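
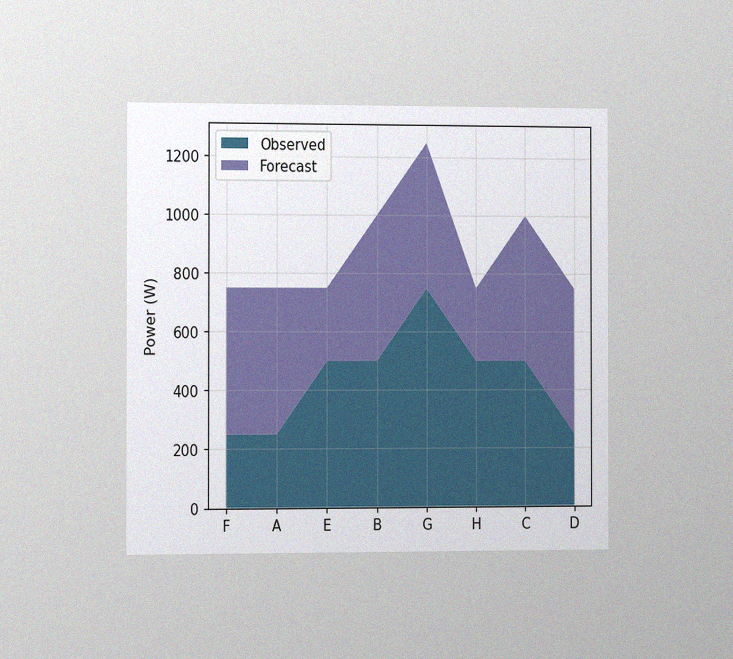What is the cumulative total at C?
1000W

The chart is viewed slightly from the left, with some photo noise. The stacked total at C reaches 1000W.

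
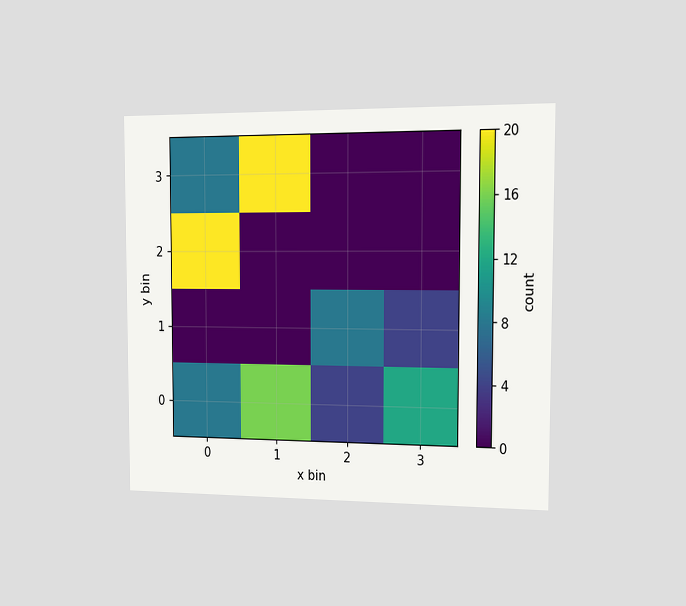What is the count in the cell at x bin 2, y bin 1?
The chart is viewed slightly from the right. Matching the cell (2, 1) against the colorbar gives 8.

8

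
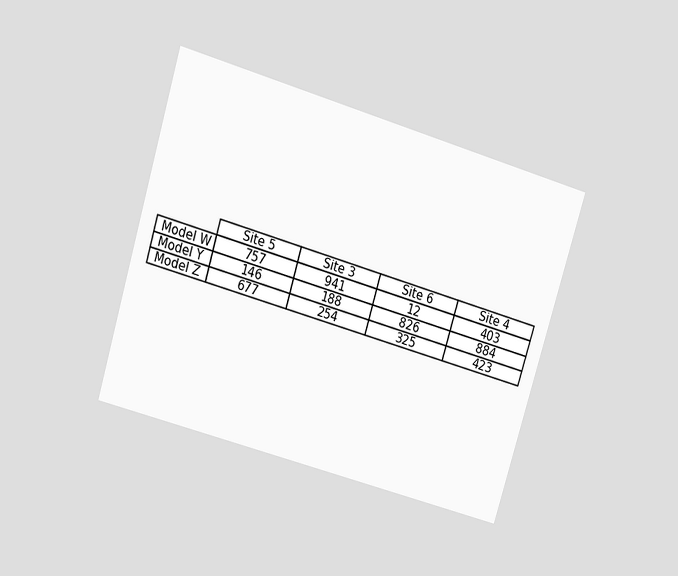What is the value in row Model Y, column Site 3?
The chart is tilted about 17° clockwise and viewed at a slight angle. The (Model Y, Site 3) cell reads 188.

188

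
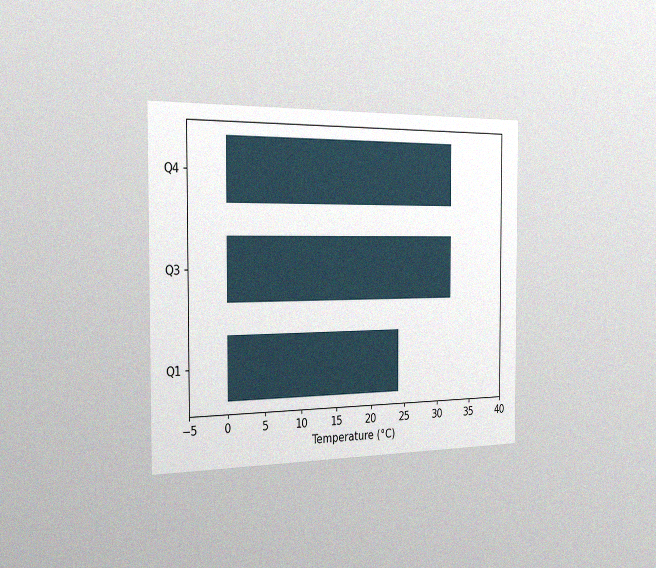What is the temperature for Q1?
24°C

The chart is viewed slightly from the left, with some photo noise. Reading along the chart's x-axis, the Q1 bar reaches 24°C.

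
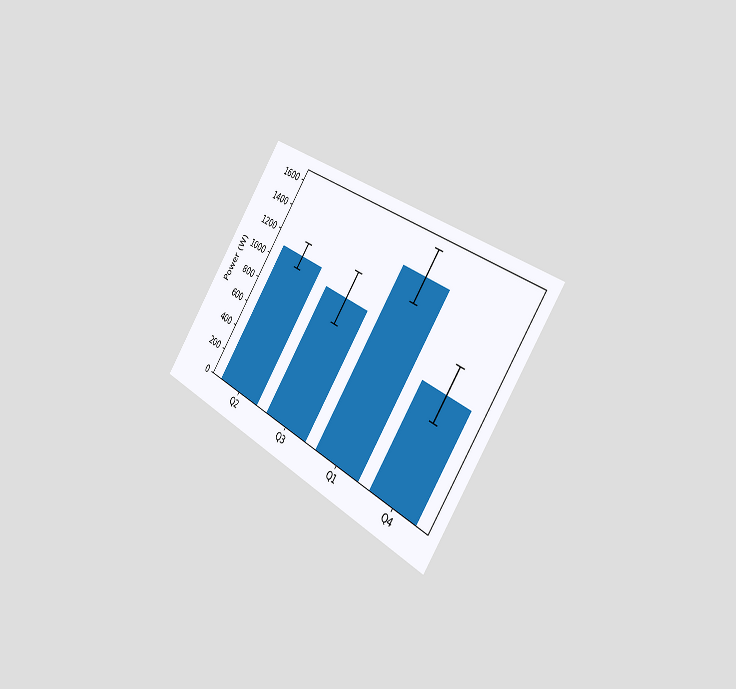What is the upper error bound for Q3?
The chart is tilted about 34° clockwise and viewed slightly from the right. The Q3 bar's upper whisker reaches 1200W.

1200W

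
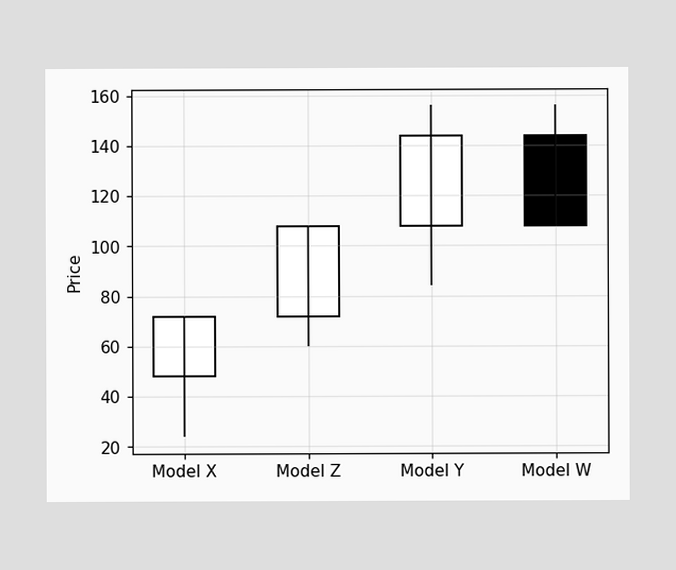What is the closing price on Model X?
72

The Model X candle closes at 72.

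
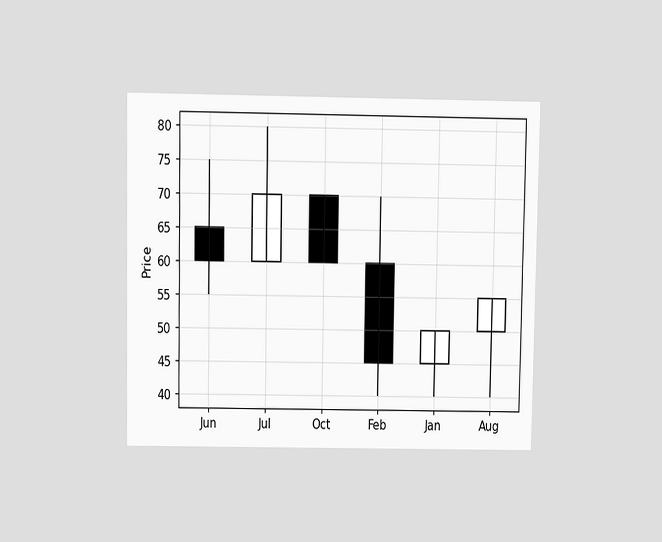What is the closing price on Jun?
60

The chart is viewed slightly from above. The Jun candle closes at 60.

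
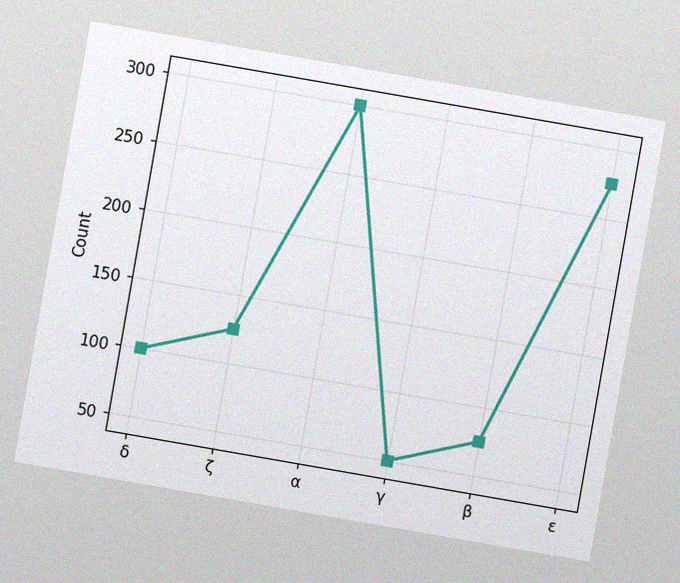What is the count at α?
The chart is tilted about 10° clockwise, with some photo noise. At α, the line is at 300.

300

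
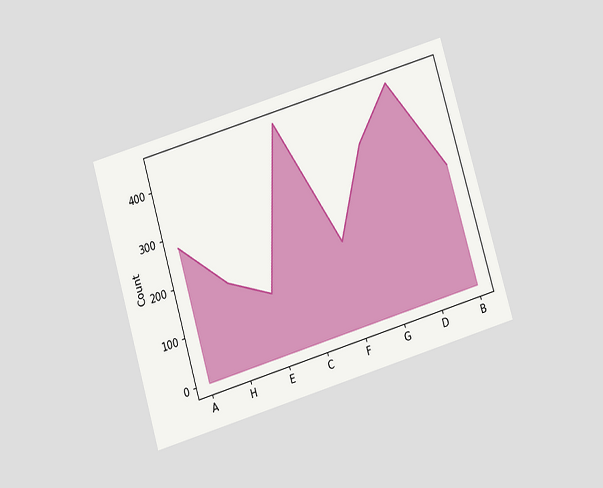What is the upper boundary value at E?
125

The chart is tilted about 17° counter-clockwise and viewed slightly from below. At E the upper boundary is at 125.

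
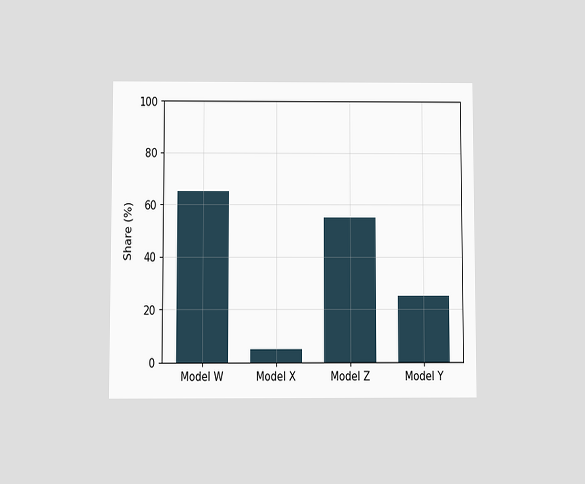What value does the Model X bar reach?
5%

The chart is viewed at a slight angle. Reading along the chart's y-axis, the Model X bar reaches 5%.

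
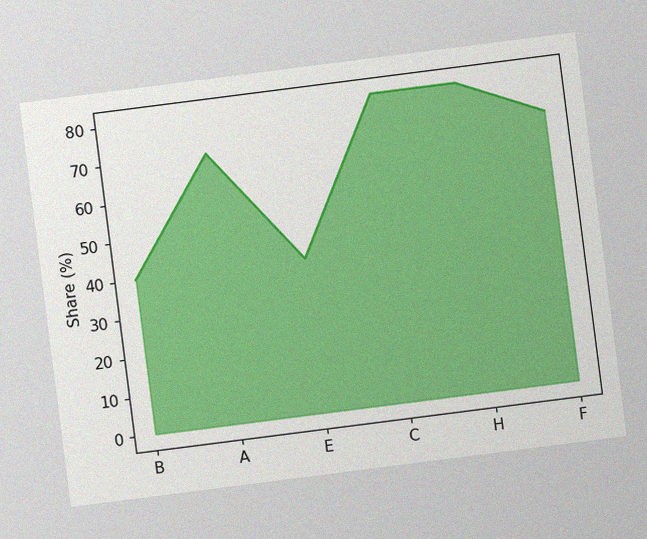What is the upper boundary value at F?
The chart is tilted about 7° counter-clockwise, with some photo noise. At F the upper boundary is at 70%.

70%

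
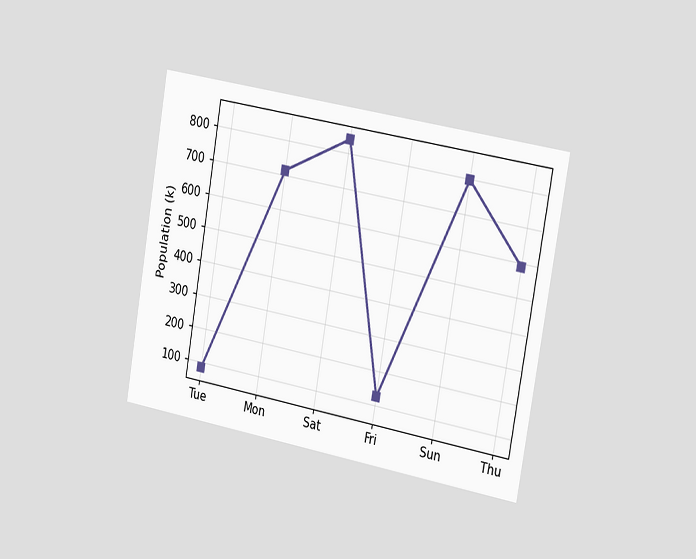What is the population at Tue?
The chart is tilted about 10° clockwise and viewed slightly from the right. At Tue, the line is at 84k.

84k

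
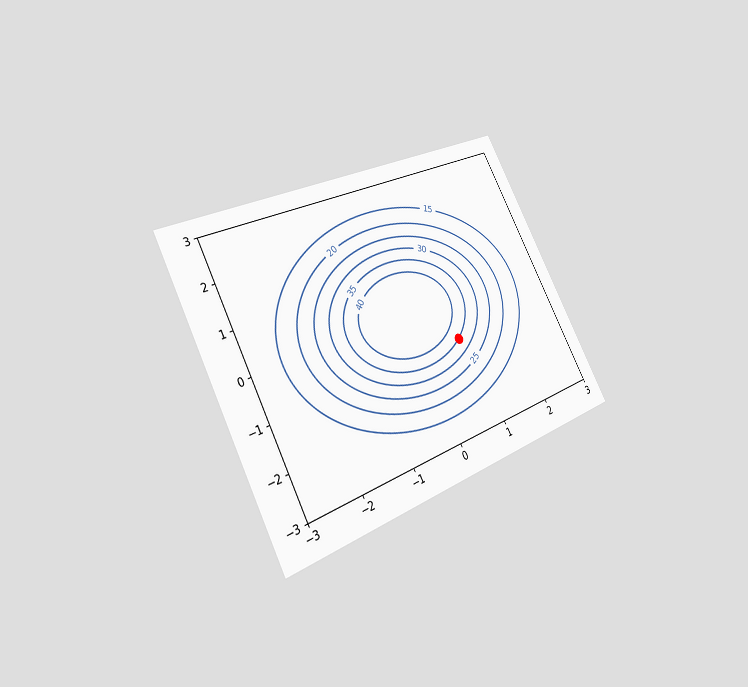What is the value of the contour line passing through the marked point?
The chart is tilted about 27° counter-clockwise and viewed slightly from the left. The marked point sits on the contour labelled 35.

35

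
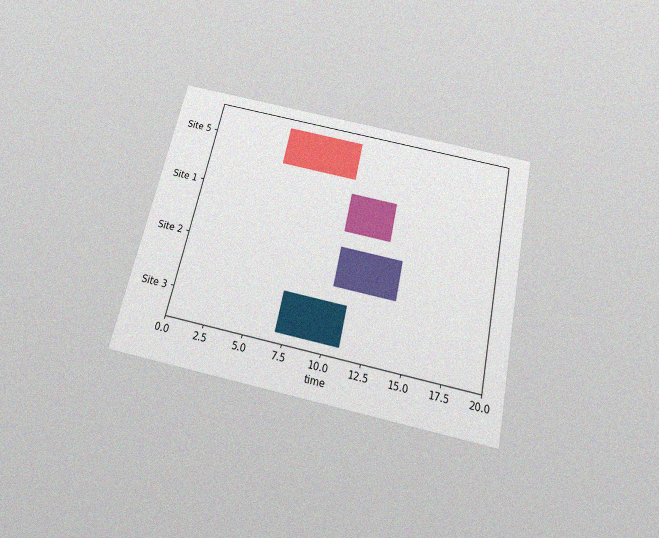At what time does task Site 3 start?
The chart is tilted about 12° clockwise and viewed slightly from below, with some photo noise. The Site 3 bar begins at t=7.

7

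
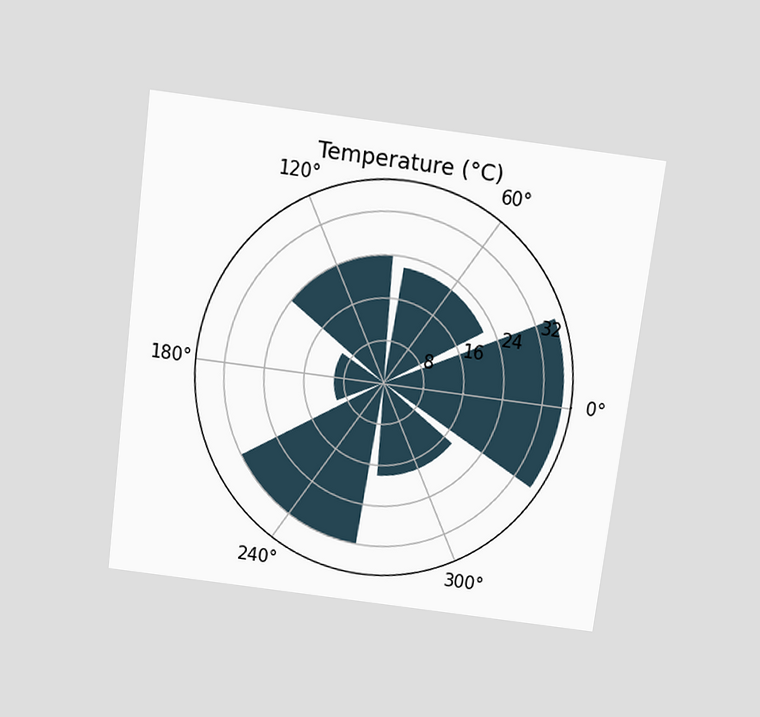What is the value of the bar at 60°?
22°C

The chart is tilted about 7° clockwise and viewed slightly from above. The bar at 60° reaches 22°C on the radial axis.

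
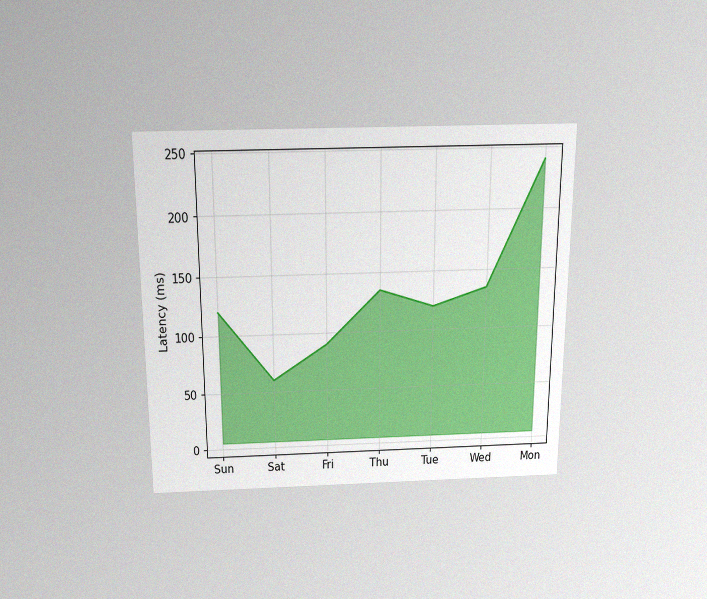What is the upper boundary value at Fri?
90ms

The chart is viewed slightly from above, with some photo noise. At Fri the upper boundary is at 90ms.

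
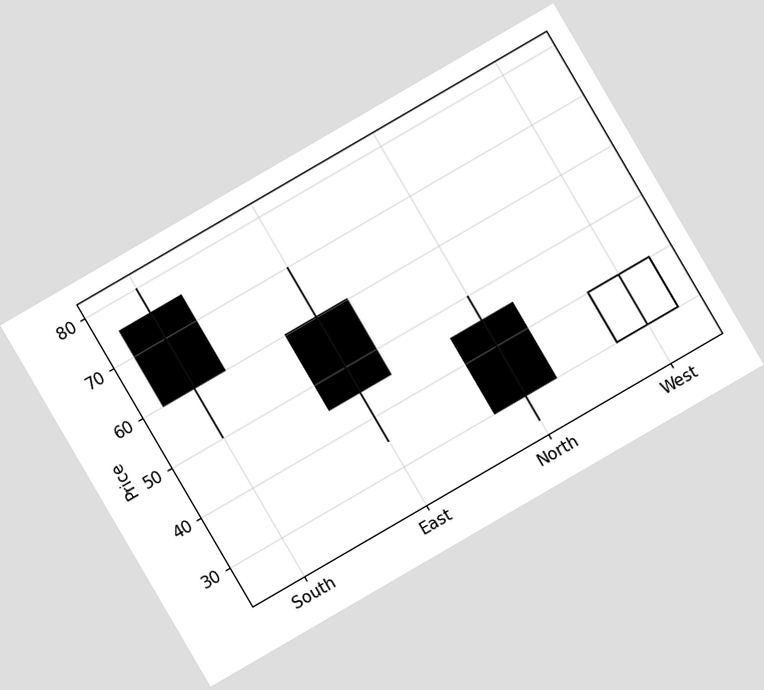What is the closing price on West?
40

The chart is tilted about 30° counter-clockwise. The West candle closes at 40.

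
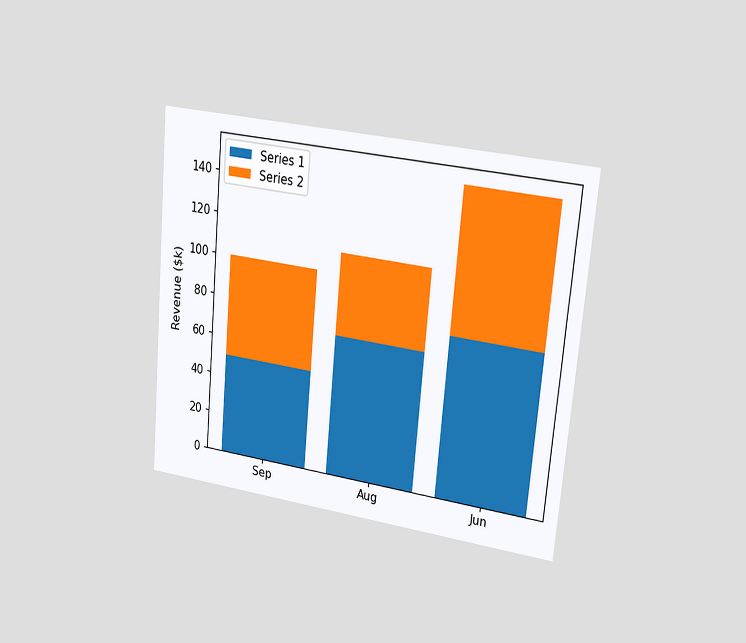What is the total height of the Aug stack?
$110k

The chart is tilted about 5° clockwise and viewed slightly from the right. The Aug stack's top reaches $110k on the y-axis.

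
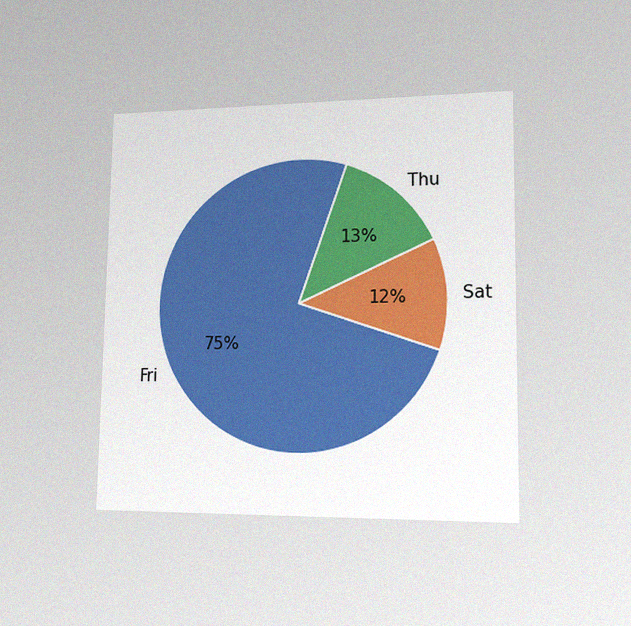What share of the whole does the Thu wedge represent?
The chart is viewed slightly from the right, with some photo noise. The Thu slice takes up 13% of the pie.

13%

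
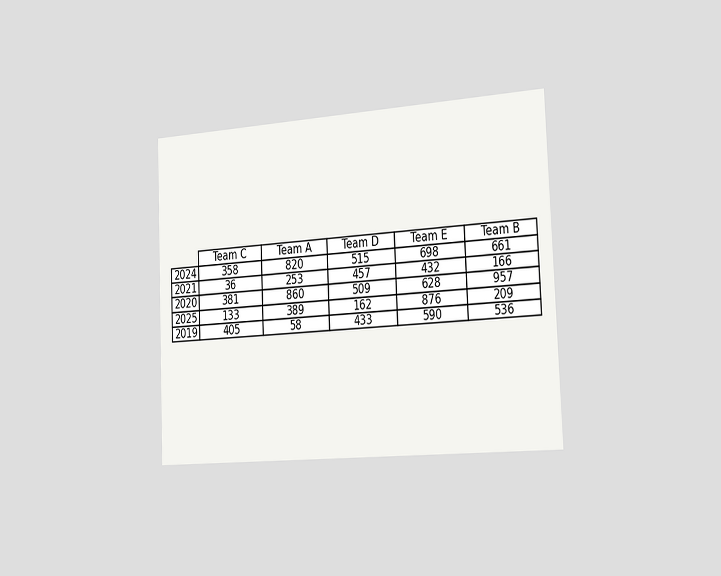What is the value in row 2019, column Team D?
433

The chart is tilted about 2° counter-clockwise and viewed slightly from the right. The (2019, Team D) cell reads 433.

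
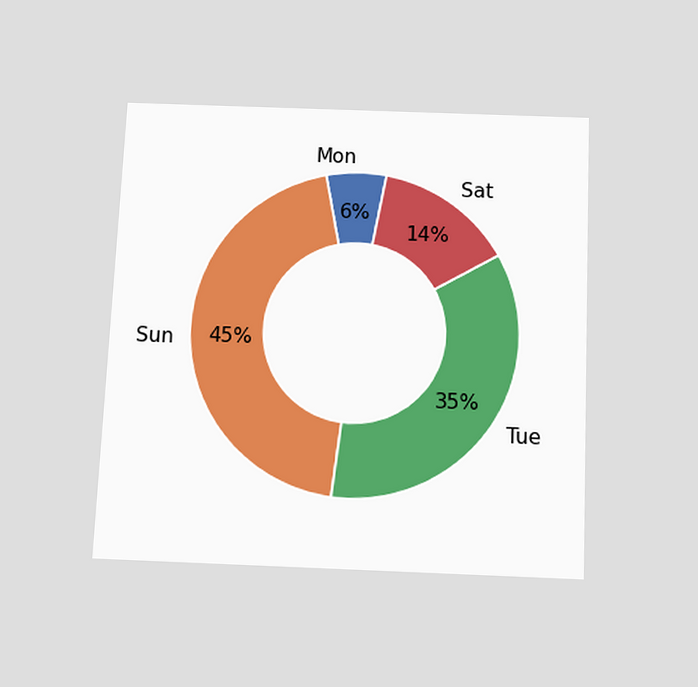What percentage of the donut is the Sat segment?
14%

The chart is tilted about 3° clockwise and viewed slightly from below. The Sat segment takes up 14% of the ring.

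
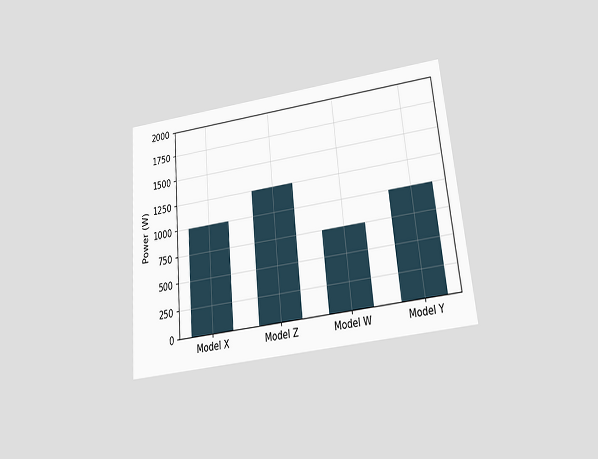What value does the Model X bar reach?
1000W

The chart is tilted about 5° counter-clockwise and viewed slightly from below. Reading along the chart's y-axis, the Model X bar reaches 1000W.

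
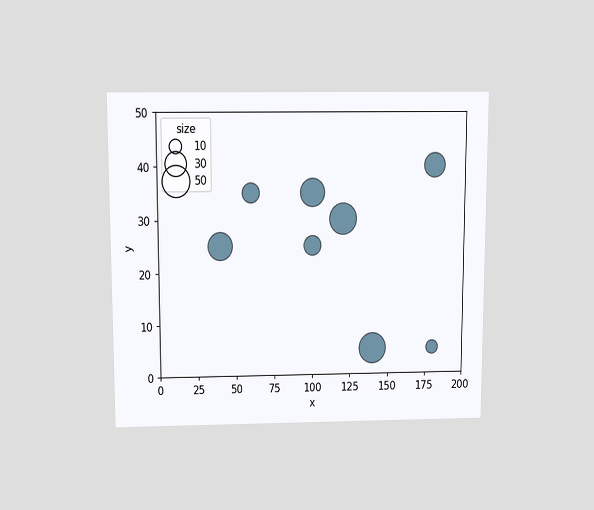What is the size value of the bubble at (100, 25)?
20

The chart is viewed slightly from above. Matching the bubble at (100, 25) against the size legend gives 20.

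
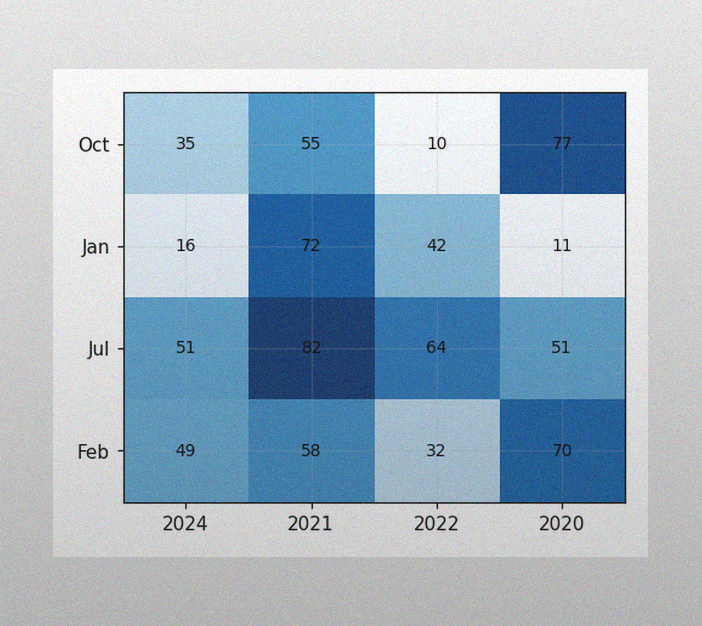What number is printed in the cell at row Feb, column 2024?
The image has some photo noise and uneven lighting. The (Feb, 2024) cell reads 49.

49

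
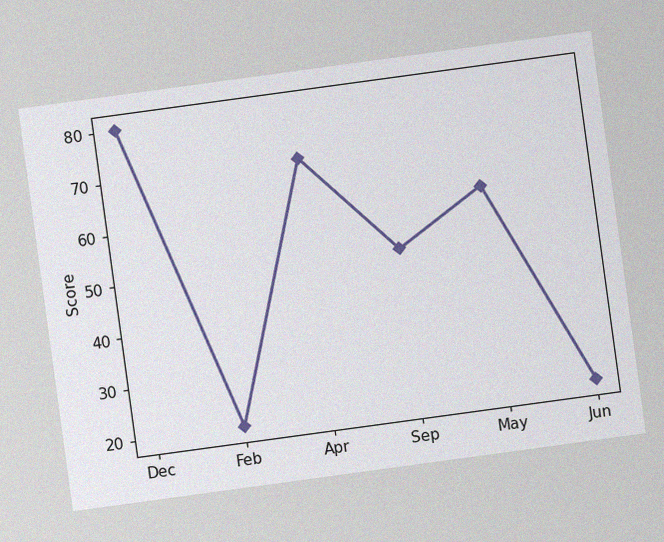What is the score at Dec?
The chart is tilted about 8° counter-clockwise, with some photo noise. At Dec, the line is at 80.

80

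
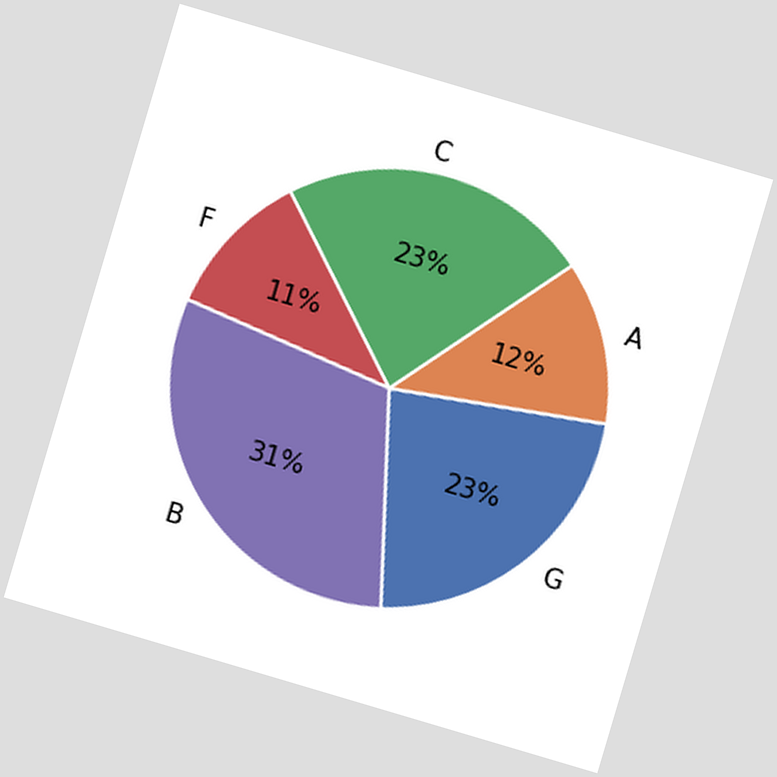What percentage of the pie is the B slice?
31%

The chart is tilted about 17° clockwise. The B slice takes up 31% of the pie.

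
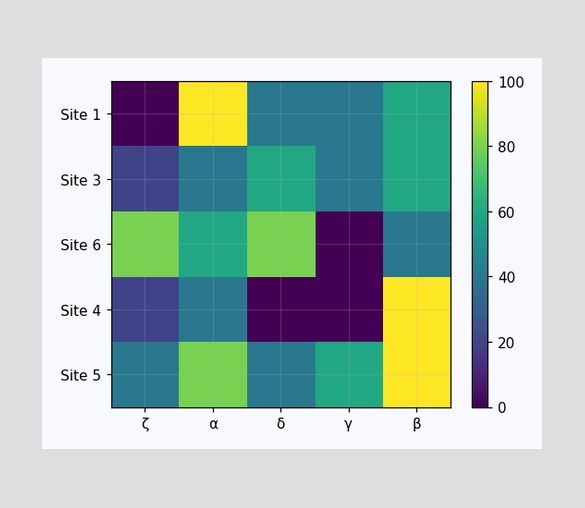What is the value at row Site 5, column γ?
Matching cell (Site 5, γ) against the colorbar gives 60.

60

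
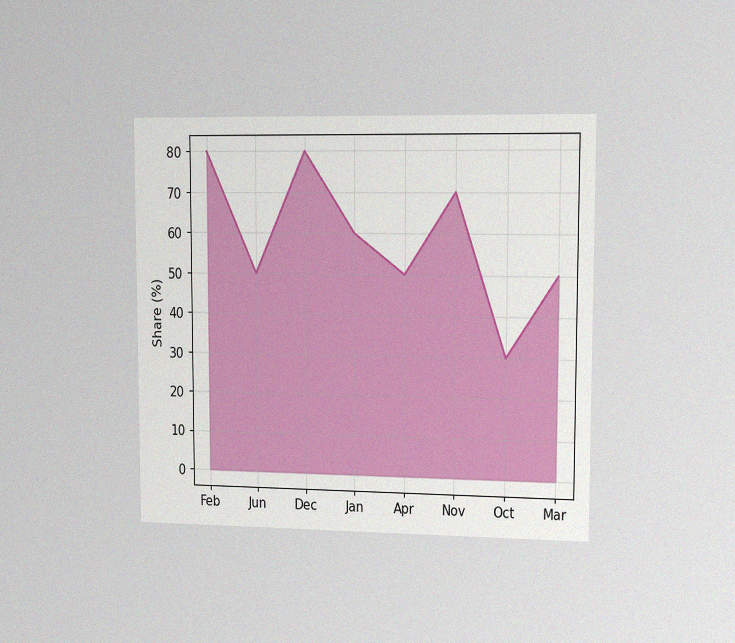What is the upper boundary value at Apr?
50%

The chart is viewed slightly from the right, with some photo noise. At Apr the upper boundary is at 50%.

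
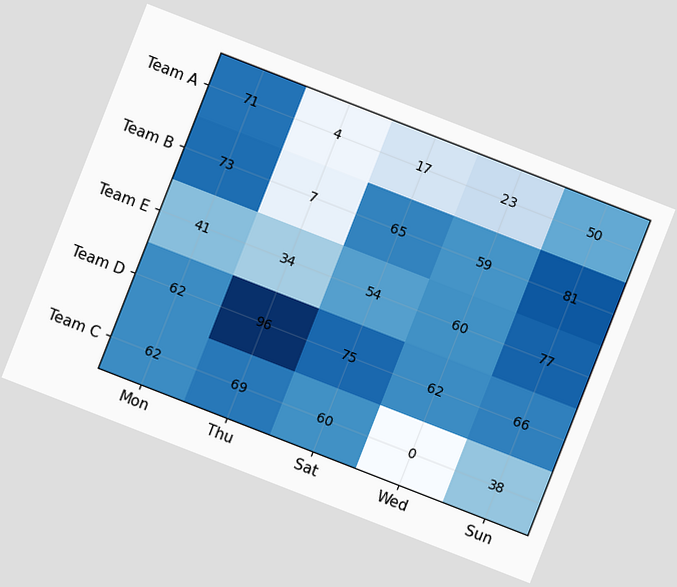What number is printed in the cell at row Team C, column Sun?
38

The chart is tilted about 21° clockwise. The (Team C, Sun) cell reads 38.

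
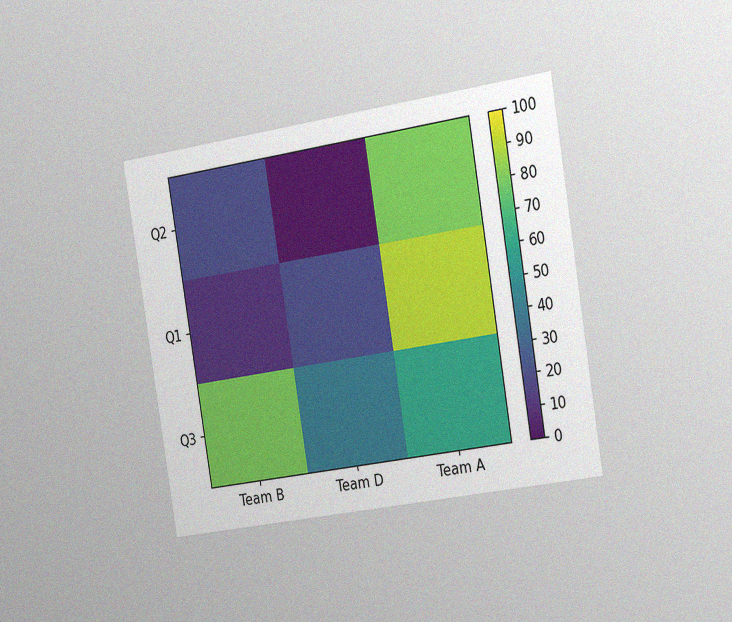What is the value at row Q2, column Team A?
The chart is tilted about 9° counter-clockwise and viewed slightly from the right, with some photo noise. Matching cell (Q2, Team A) against the colorbar gives 80.

80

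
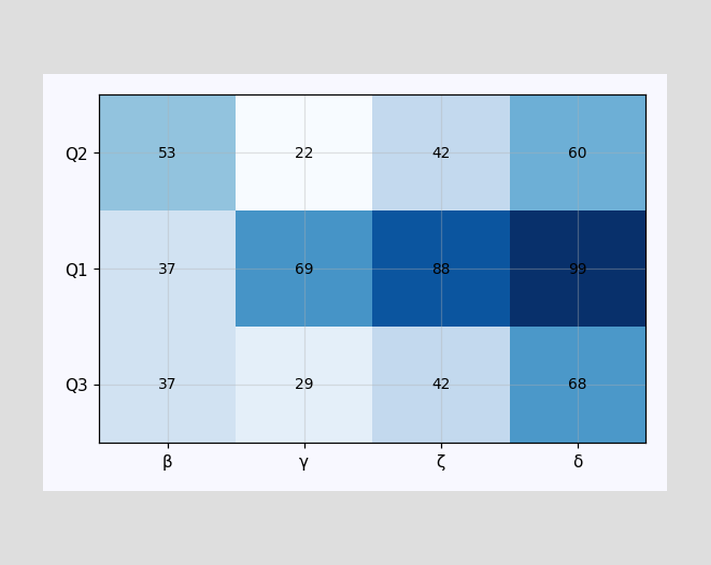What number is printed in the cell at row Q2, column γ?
22

The (Q2, γ) cell reads 22.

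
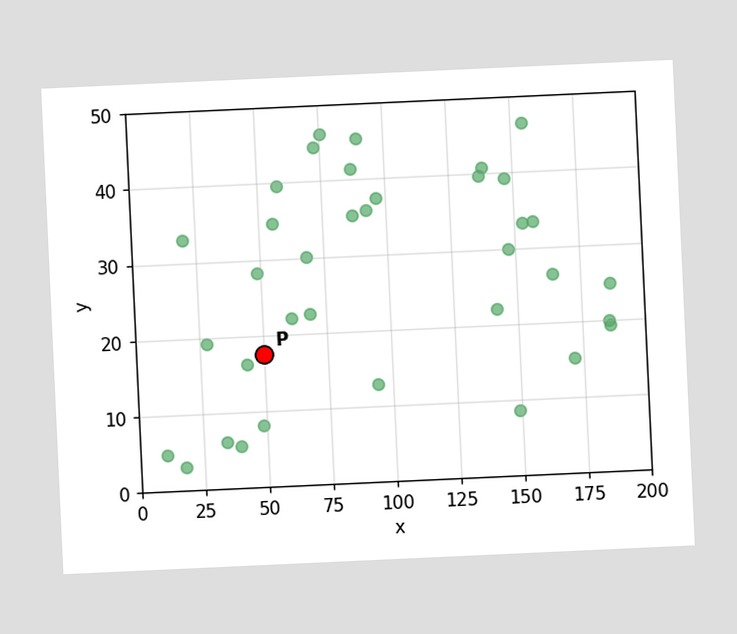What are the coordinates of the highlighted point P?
The chart is tilted about 3° counter-clockwise. Following the gridlines from P to each axis, P sits at (50, 17.5).

(50, 17.5)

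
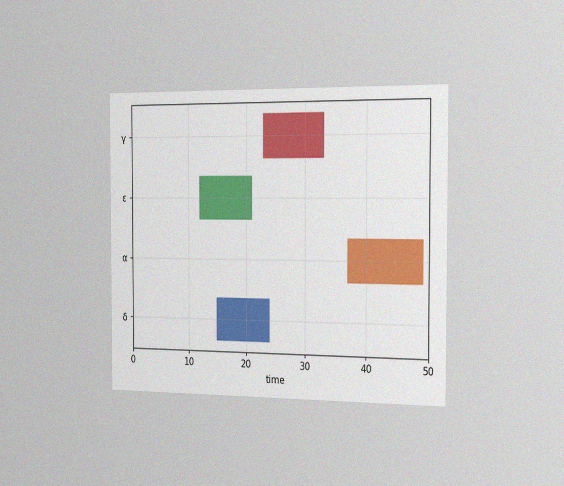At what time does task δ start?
15

The chart is viewed slightly from the right, with some photo noise. The δ bar begins at t=15.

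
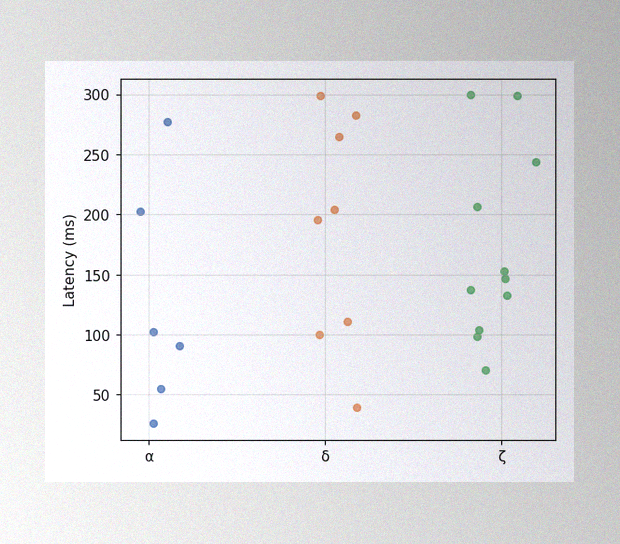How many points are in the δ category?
8

The image has some photo noise and uneven lighting. Counting the markers in the δ column gives 8.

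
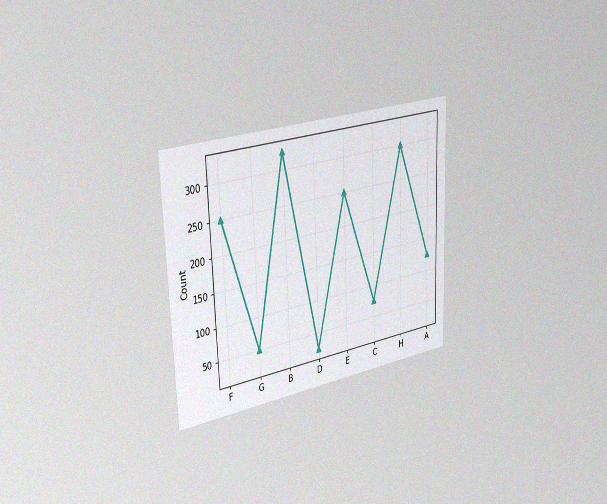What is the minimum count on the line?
The chart is tilted about 2° counter-clockwise and viewed slightly from the left, with some photo noise. The lowest point is at D, and reading across to the y-axis gives 25.

25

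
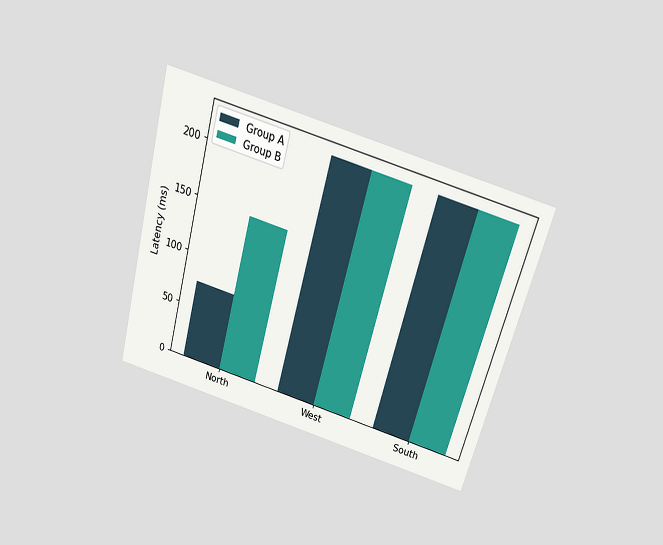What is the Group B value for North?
The chart is tilted about 15° clockwise and viewed slightly from above. The Group B bar at North reaches 148ms on the y-axis.

148ms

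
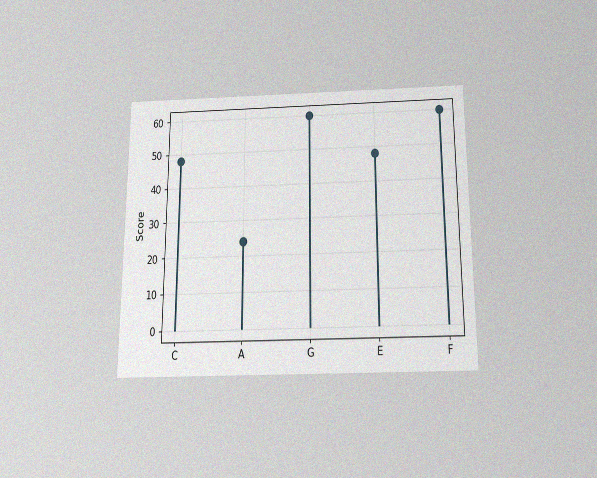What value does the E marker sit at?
The chart is viewed slightly from below, with some photo noise. The E marker sits at 48.

48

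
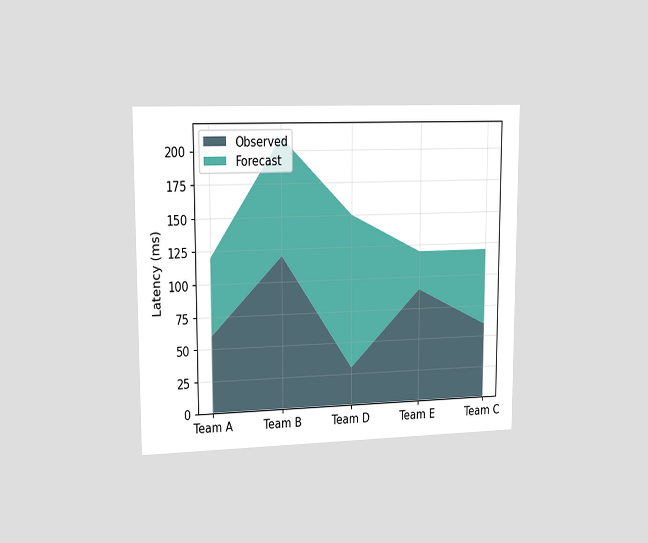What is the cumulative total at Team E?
The chart is viewed slightly from the left. The stacked total at Team E reaches 120ms.

120ms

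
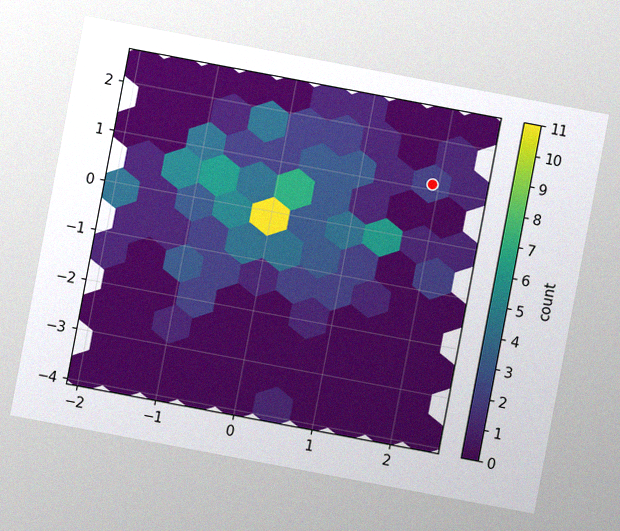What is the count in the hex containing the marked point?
2

The chart is tilted about 11° clockwise, with some photo noise. The marked hex reads 2 on the colorbar.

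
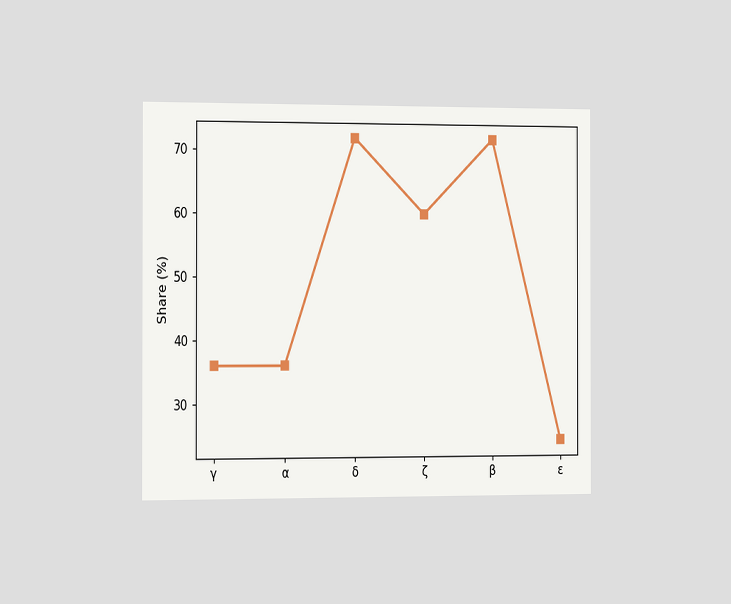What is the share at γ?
36%

The chart is viewed slightly from the left. At γ, the line is at 36%.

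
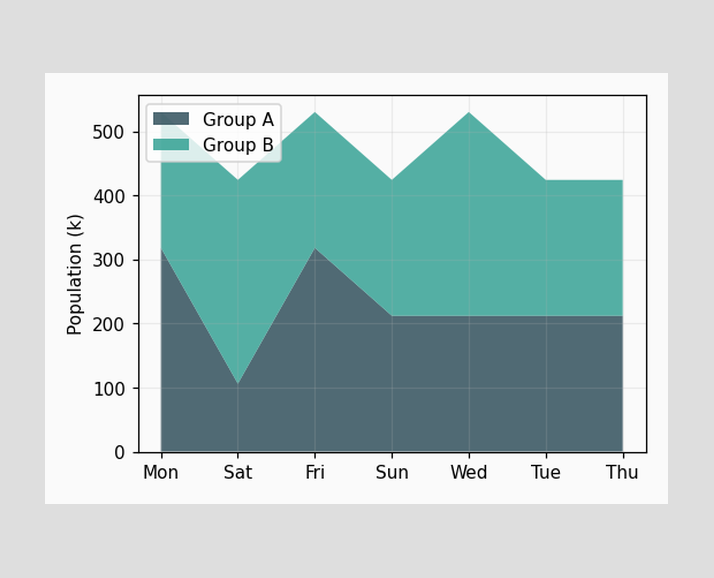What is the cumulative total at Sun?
The stacked total at Sun reaches 424k.

424k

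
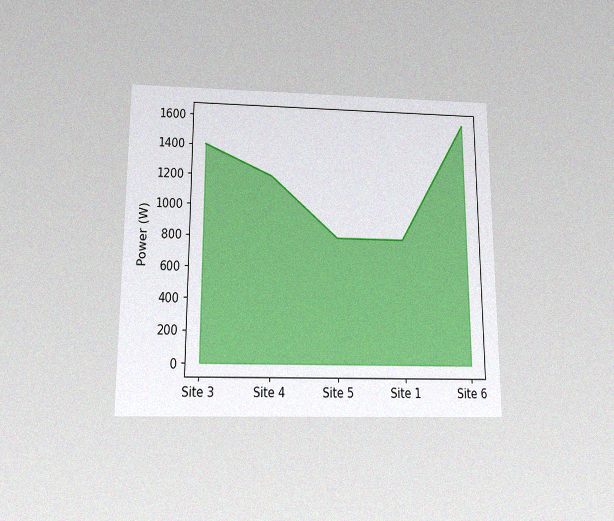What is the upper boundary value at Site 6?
The chart is viewed slightly from below, with some photo noise. At Site 6 the upper boundary is at 1600W.

1600W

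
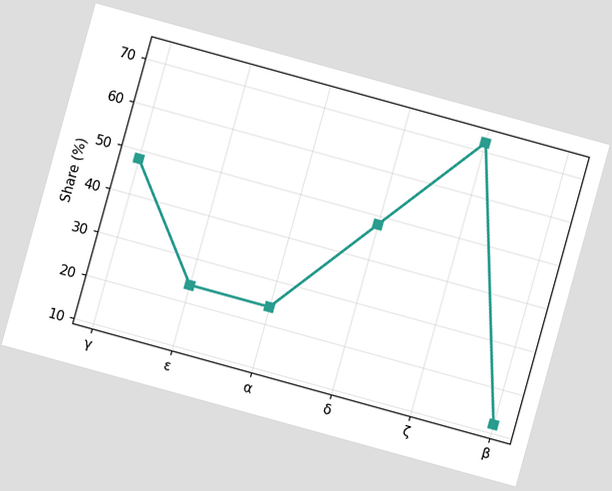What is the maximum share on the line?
The chart is tilted about 15° clockwise. The highest point is at ζ, and reading across to the y-axis gives 72%.

72%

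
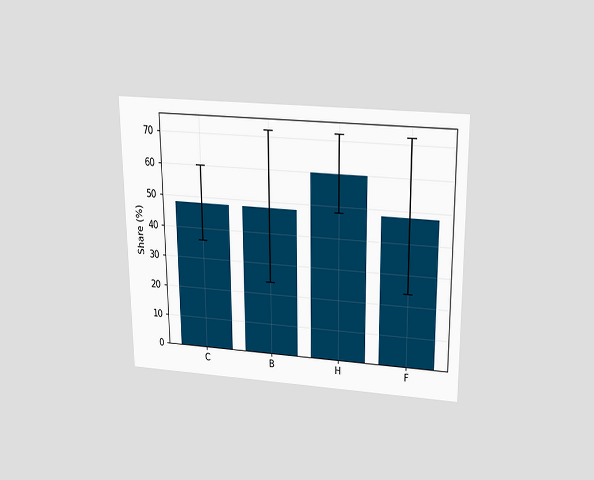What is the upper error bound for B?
The chart is viewed slightly from above. The B bar's upper whisker reaches 72%.

72%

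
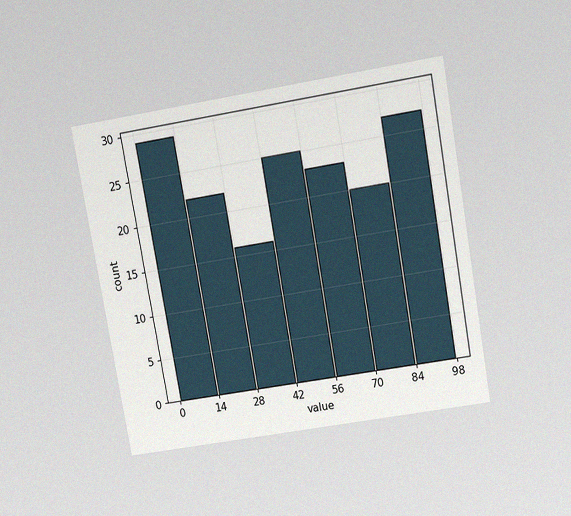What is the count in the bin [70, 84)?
The chart is tilted about 10° counter-clockwise and viewed slightly from above, with some photo noise. The [70, 84) bin has height 20.

20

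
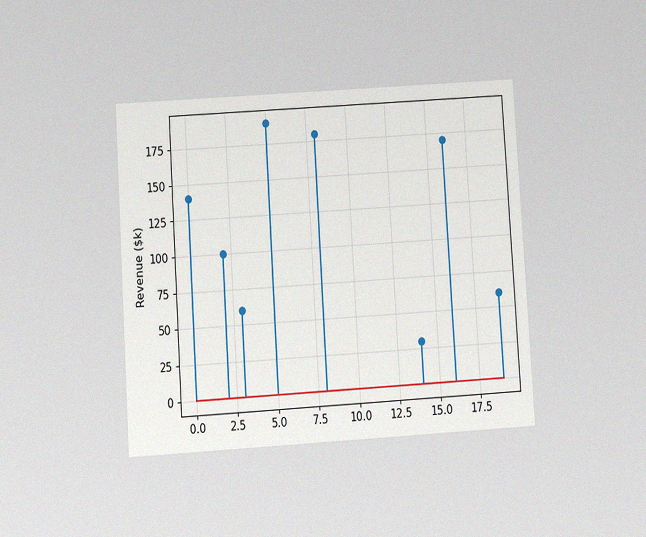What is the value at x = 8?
$180k

The chart is tilted about 4° counter-clockwise and viewed slightly from below, with some photo noise. The stem at x=8 reaches $180k.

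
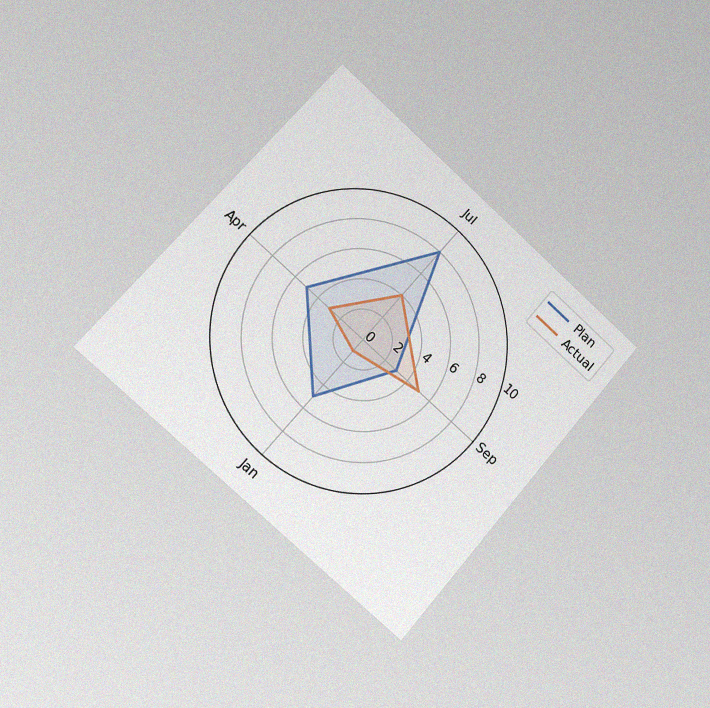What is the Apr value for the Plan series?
The chart is tilted about 41° clockwise and viewed slightly from the left, with some photo noise. On the Apr axis, Plan reaches 5.

5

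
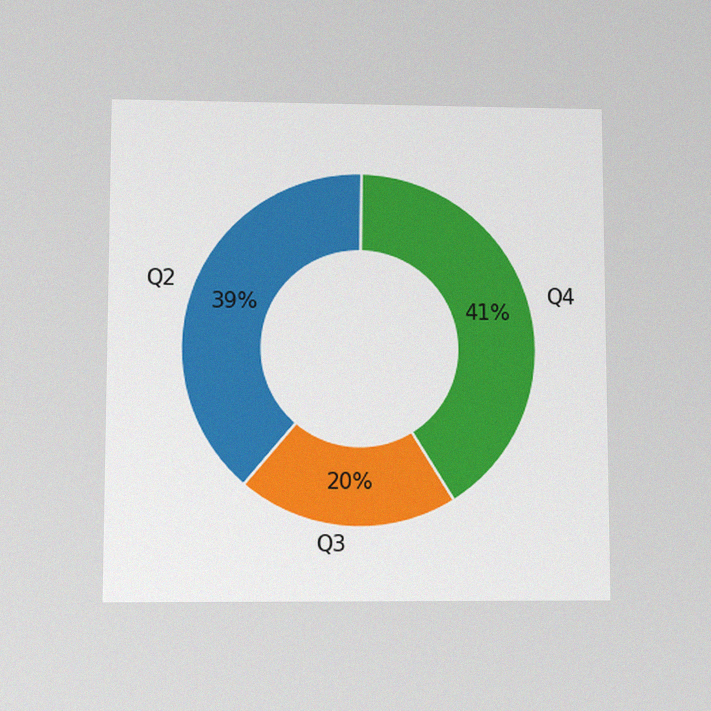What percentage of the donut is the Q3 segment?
The chart is viewed at a slight angle, with some photo noise. The Q3 segment takes up 20% of the ring.

20%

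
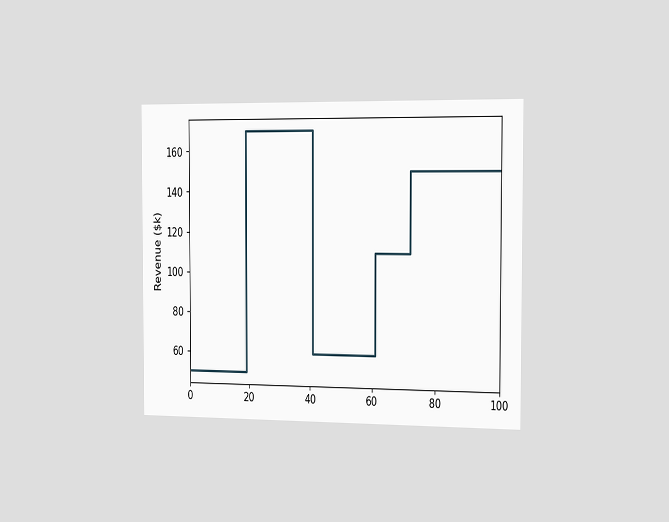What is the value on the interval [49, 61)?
$60k

The chart is viewed slightly from the right. On [49, 61) the step sits at $60k.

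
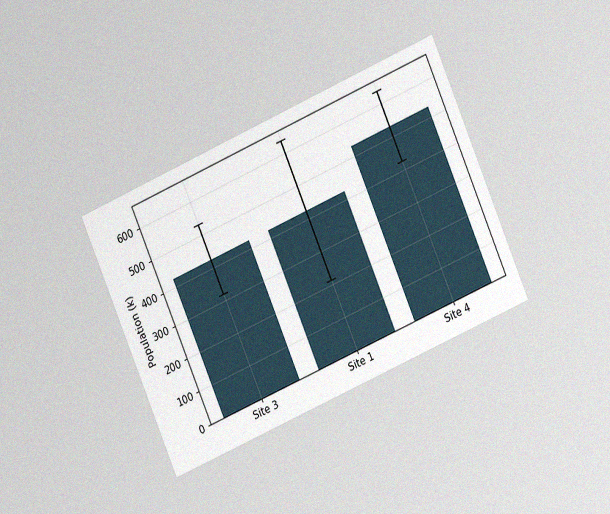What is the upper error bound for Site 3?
530k

The chart is tilted about 23° counter-clockwise and viewed at a slight angle, with some photo noise. The Site 3 bar's upper whisker reaches 530k.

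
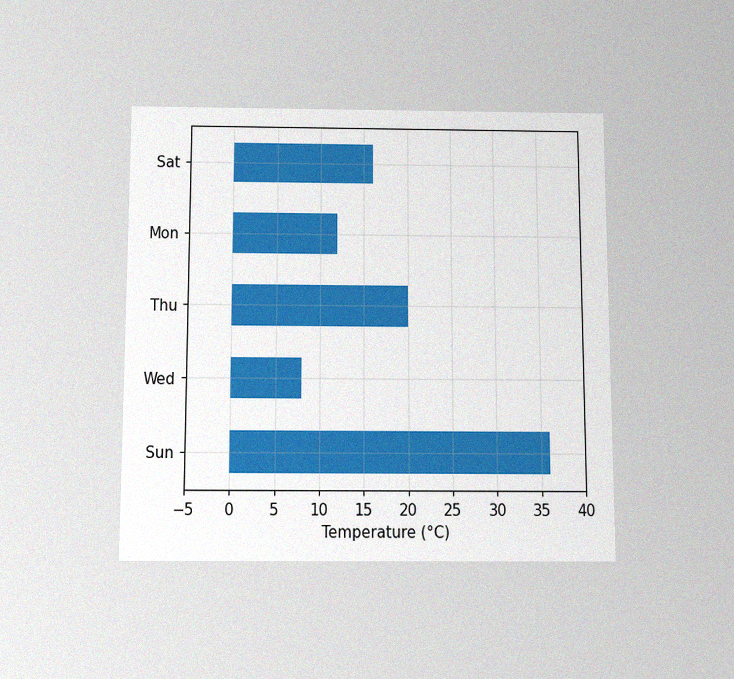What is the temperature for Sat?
The chart is viewed slightly from below, with some photo noise. Reading along the chart's x-axis, the Sat bar reaches 16°C.

16°C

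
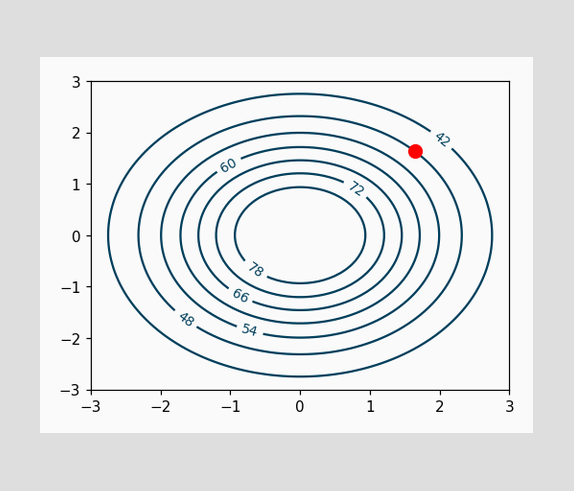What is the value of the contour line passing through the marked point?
48

The marked point sits on the contour labelled 48.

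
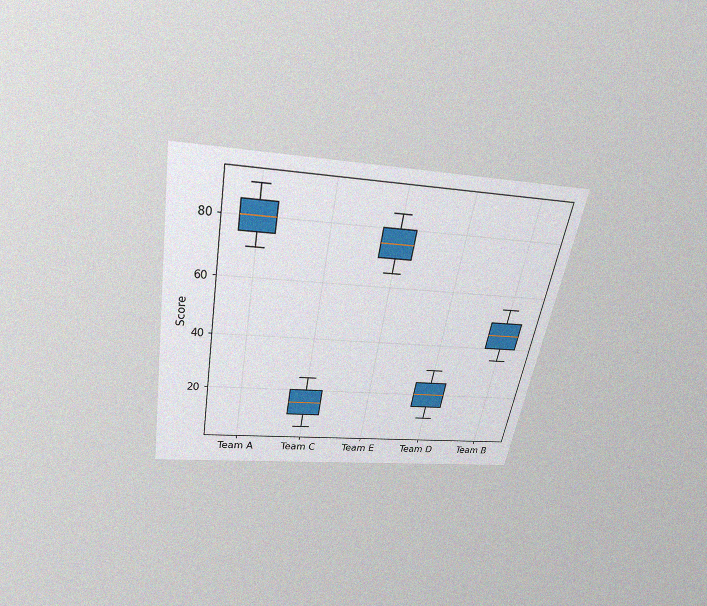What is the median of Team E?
The chart is tilted about 10° clockwise and viewed slightly from above, with some photo noise. The median line in the Team E box sits at 75.

75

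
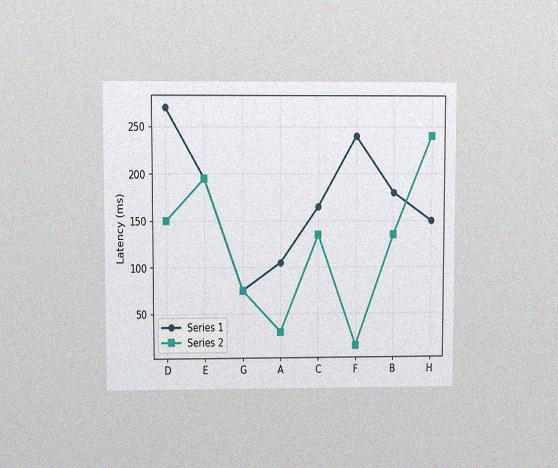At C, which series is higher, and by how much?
The chart is viewed at a slight angle, with some photo noise. At C, Series 1 sits above the other line by 30ms.

Series 1, by 30ms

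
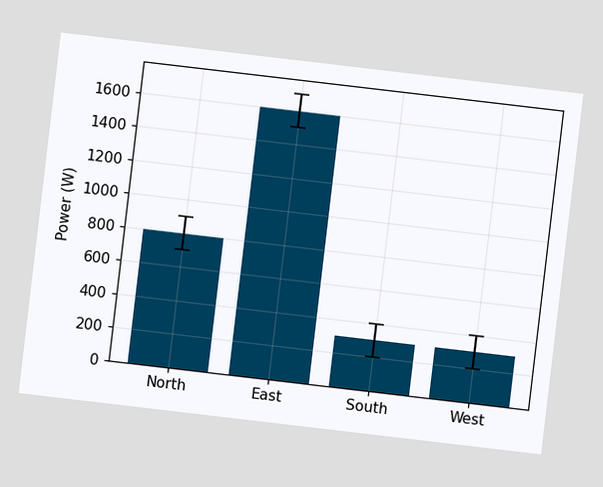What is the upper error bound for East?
The chart is tilted about 7° clockwise. The East bar's upper whisker reaches 1700W.

1700W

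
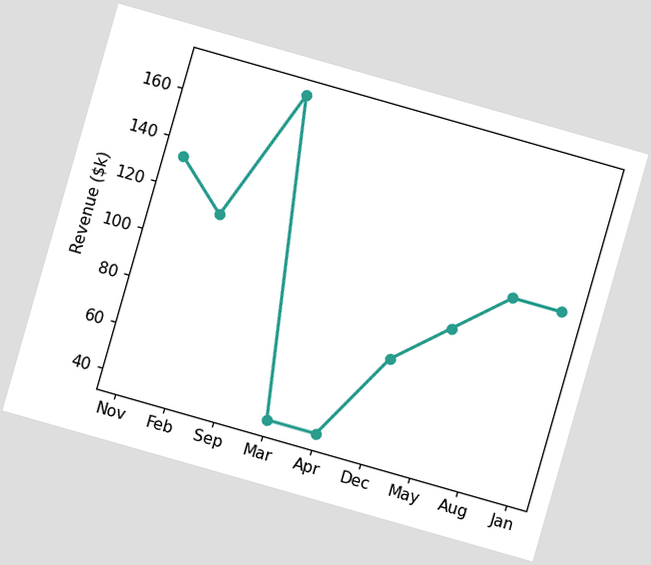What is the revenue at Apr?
$38k

The chart is tilted about 16° clockwise. At Apr, the line is at $38k.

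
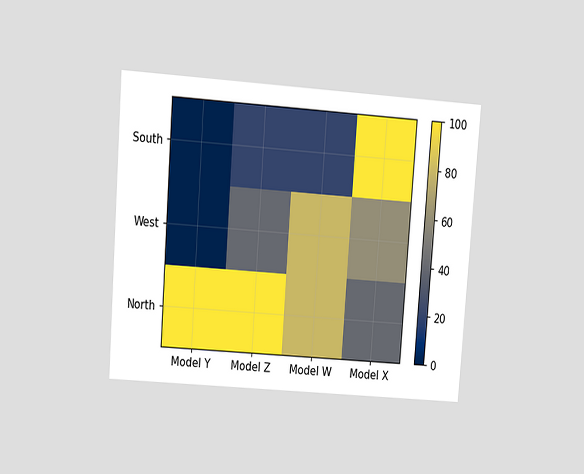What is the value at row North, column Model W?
The chart is tilted about 4° clockwise and viewed at a slight angle. Matching cell (North, Model W) against the colorbar gives 80.

80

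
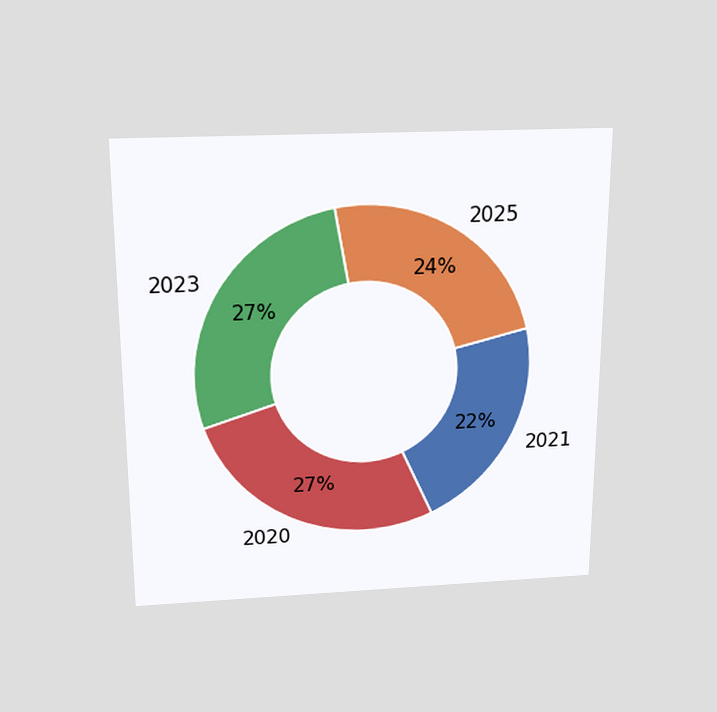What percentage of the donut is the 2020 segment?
27%

The chart is viewed slightly from above. The 2020 segment takes up 27% of the ring.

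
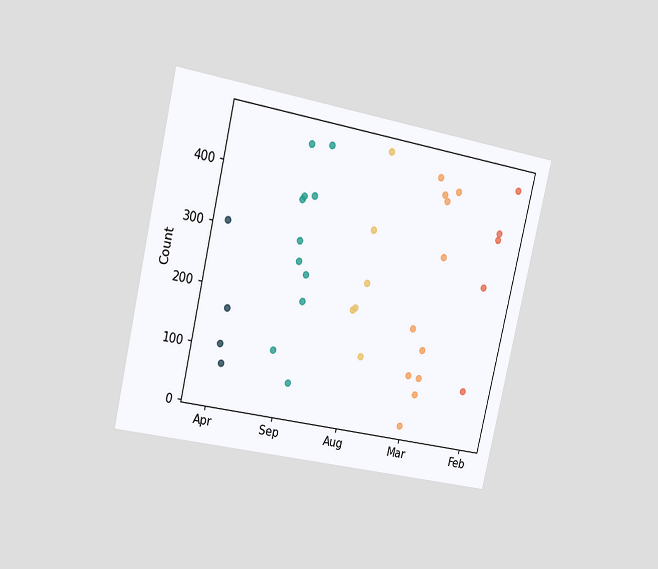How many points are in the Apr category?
4

The chart is tilted about 13° clockwise and viewed slightly from the left. Counting the markers in the Apr column gives 4.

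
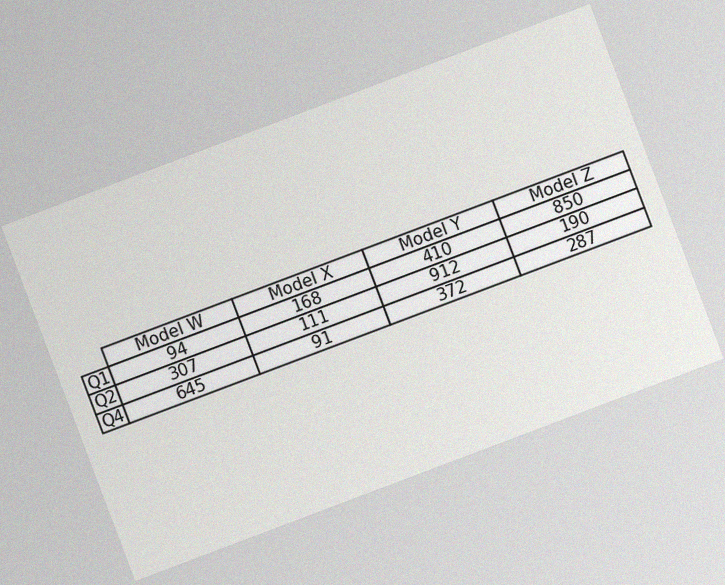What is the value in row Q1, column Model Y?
The chart is tilted about 21° counter-clockwise, with some photo noise. The (Q1, Model Y) cell reads 410.

410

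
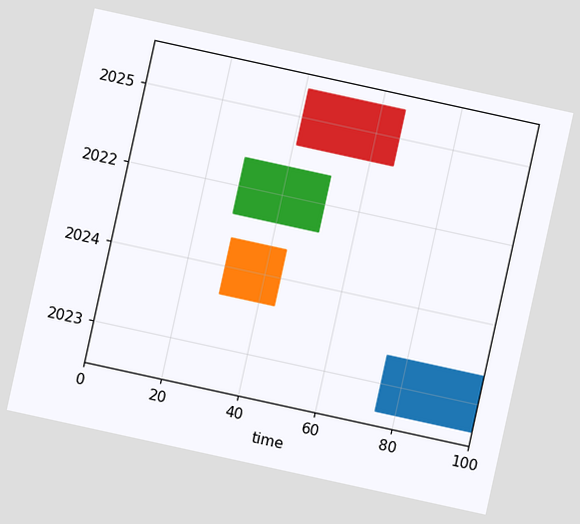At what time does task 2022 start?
29

The chart is tilted about 12° clockwise. The 2022 bar begins at t=29.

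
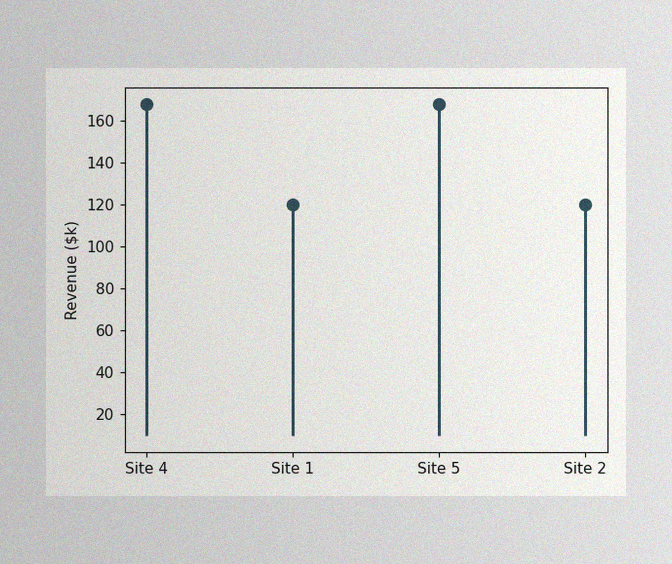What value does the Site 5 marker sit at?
$168k

The image has some photo noise and uneven lighting. The Site 5 marker sits at $168k.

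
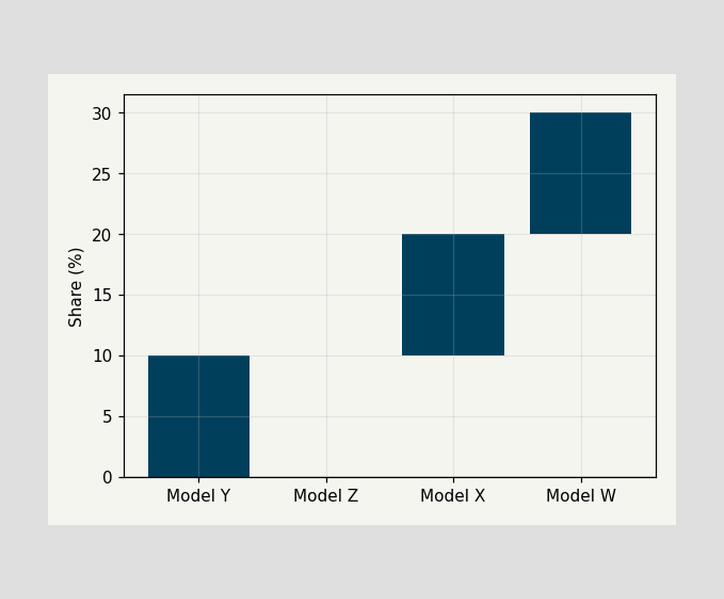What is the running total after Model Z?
After Model Z the running total reaches 10%.

10%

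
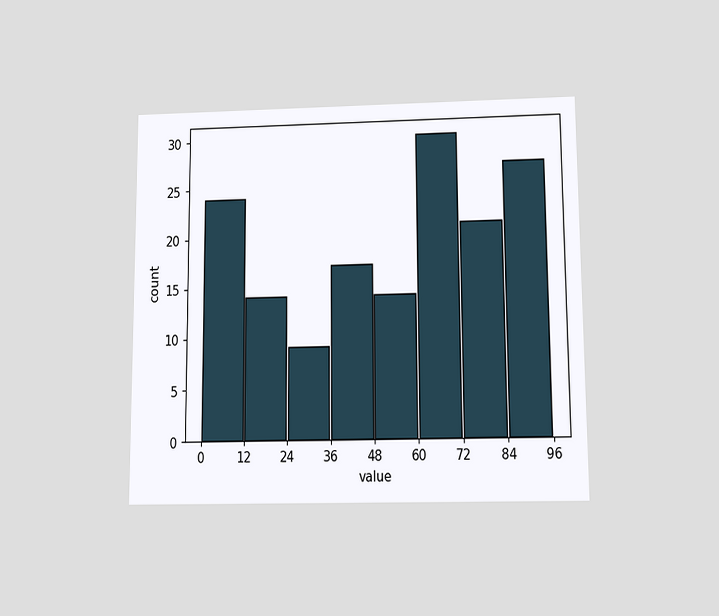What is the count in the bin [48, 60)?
14

The chart is viewed slightly from below. The [48, 60) bin has height 14.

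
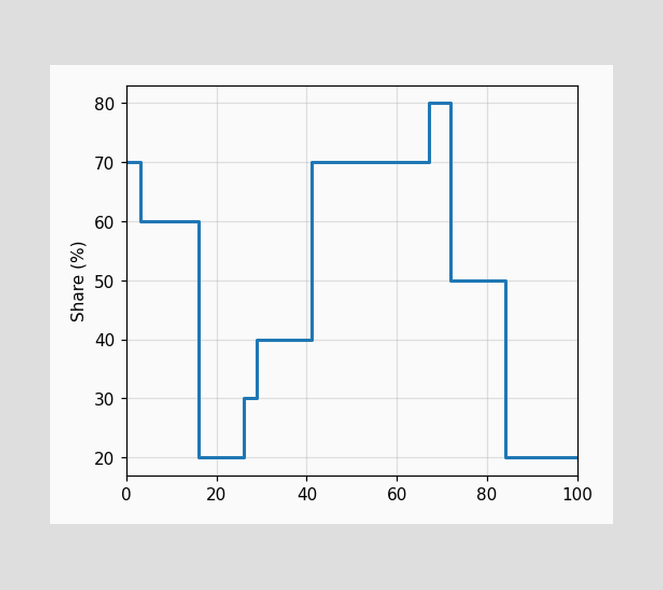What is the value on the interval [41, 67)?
On [41, 67) the step sits at 70%.

70%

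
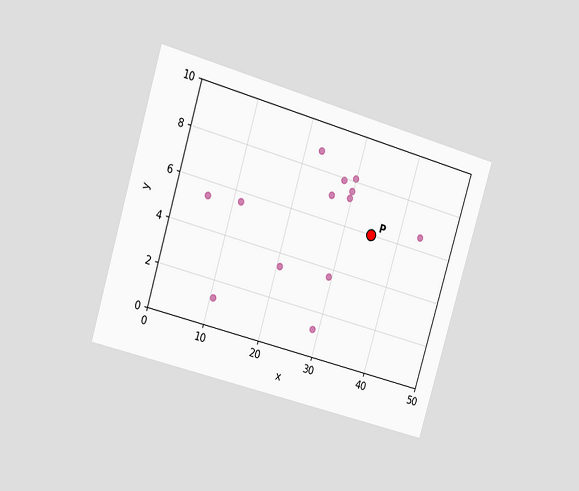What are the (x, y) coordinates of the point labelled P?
The chart is tilted about 17° clockwise and viewed slightly from the left. Following the gridlines from P to each axis, P sits at (35, 6).

(35, 6)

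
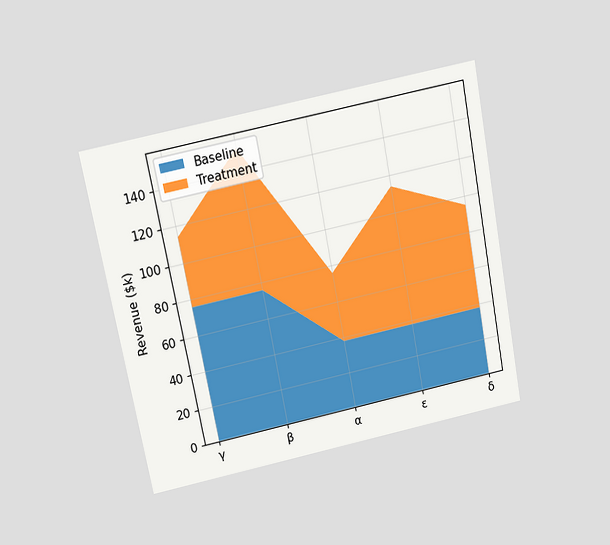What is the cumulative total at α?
The chart is tilted about 11° counter-clockwise and viewed slightly from above. The stacked total at α reaches $76k.

$76k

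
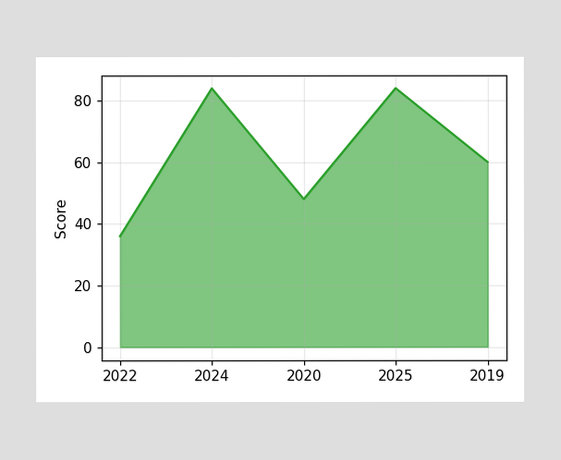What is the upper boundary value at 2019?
60

At 2019 the upper boundary is at 60.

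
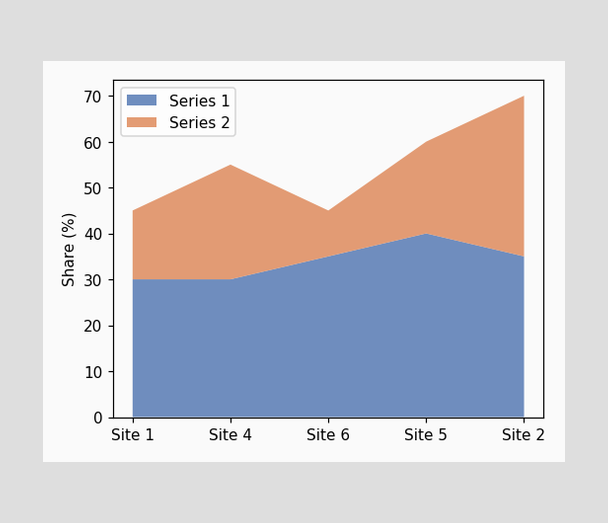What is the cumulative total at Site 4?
55%

The stacked total at Site 4 reaches 55%.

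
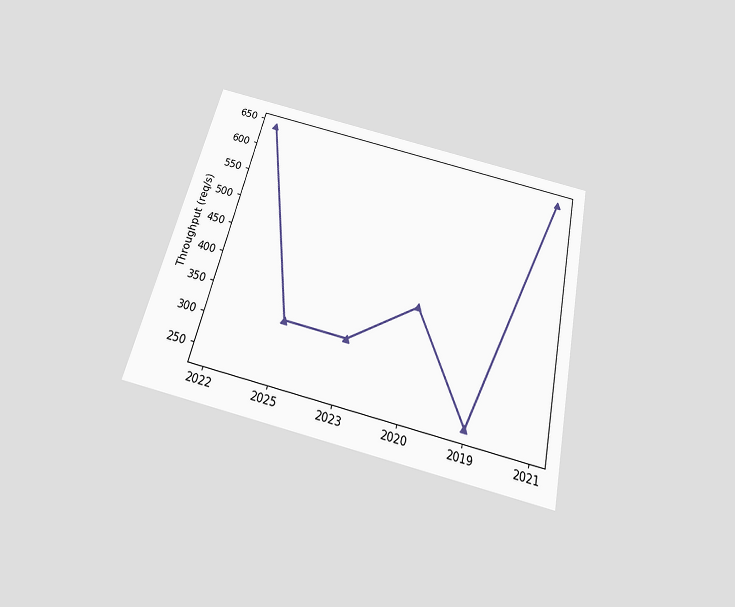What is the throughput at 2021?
The chart is tilted about 13° clockwise and viewed slightly from below. At 2021, the line is at 640req/s.

640req/s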